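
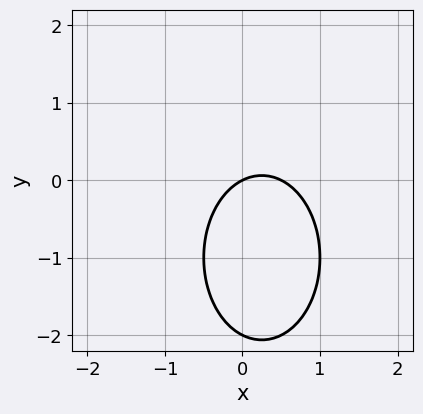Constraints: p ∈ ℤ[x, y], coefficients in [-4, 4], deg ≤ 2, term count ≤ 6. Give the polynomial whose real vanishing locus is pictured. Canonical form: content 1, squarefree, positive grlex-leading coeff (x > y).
Degree: no degree-1 curve has this shape, so deg p = 2.
From the visible intercepts: among the integer gridlines, it crosses the y-axis at y ∈ {-2, 0}; it meets the x-axis at x = 0 (among the integer gridlines).
Solving for integer coefficients yields p as stated.

2*x^2 + y^2 - x + 2*y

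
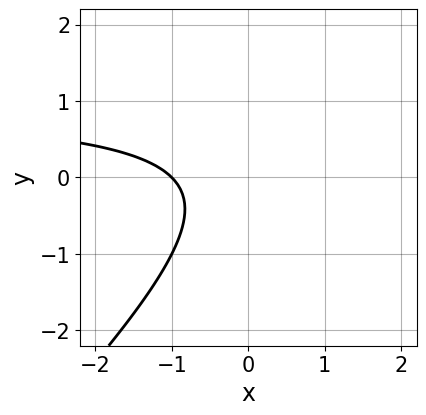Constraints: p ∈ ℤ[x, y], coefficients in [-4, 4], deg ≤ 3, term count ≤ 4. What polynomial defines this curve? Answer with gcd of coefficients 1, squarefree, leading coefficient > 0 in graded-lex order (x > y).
x*y - y^2 - x - 1

The degree is 2 — a generic line meets the curve in up to 2 points.
From the axis intercepts and sections: it meets the x-axis at x = -1 (among the integer gridlines); no y-intercept at any integer in the box.
The integer polynomial consistent with all of this is the stated p.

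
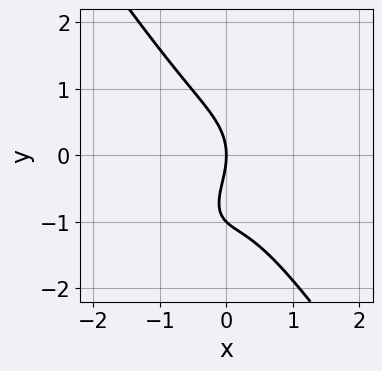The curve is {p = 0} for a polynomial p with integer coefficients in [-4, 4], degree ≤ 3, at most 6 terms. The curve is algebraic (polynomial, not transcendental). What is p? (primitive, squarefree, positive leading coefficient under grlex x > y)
3*x^3 + y^3 + x*y + y^2 + 2*x

(a) Degree: the shape is more complex than any degree-2 curve, so deg p = 3.
(b) From the visible intercepts: one x-axis crossing is at x = 0; among the integer gridlines, it crosses the y-axis at y ∈ {-1, 0}.
(c) The integer polynomial consistent with all of this is the stated p.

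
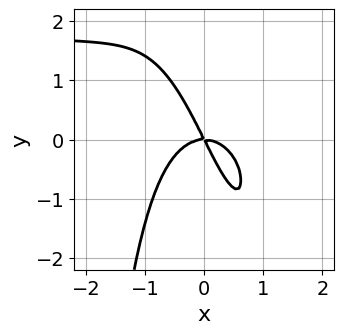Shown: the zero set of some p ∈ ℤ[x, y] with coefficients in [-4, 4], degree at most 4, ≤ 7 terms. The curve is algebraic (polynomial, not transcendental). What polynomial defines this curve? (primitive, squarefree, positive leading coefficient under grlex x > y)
1. Degree: a generic line meets the curve in up to 4 points, so deg p = 4.
2. From the axis intercepts and sections: it meets the x-axis at x = 0 (among the integer gridlines); it crosses the y-axis at the gridline y = 0.
3. Assembling these constraints gives the stated polynomial.

x^3*y - 2*x^3 - x^2*y - 2*x*y - y^2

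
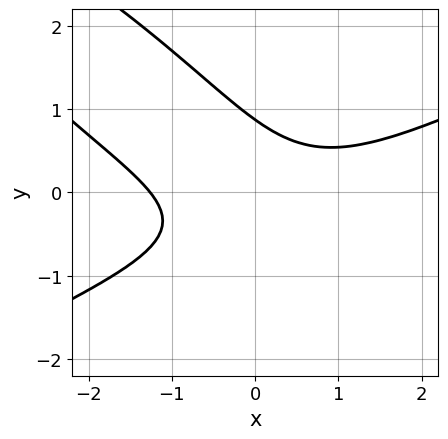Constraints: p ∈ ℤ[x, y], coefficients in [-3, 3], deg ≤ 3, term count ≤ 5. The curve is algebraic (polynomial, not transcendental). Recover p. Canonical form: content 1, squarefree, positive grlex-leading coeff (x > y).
First, deg p = 3. A generic line meets the curve in up to 3 points.
Finally, solving for integer coefficients yields p as stated.

x^3 - 3*x*y^2 - 3*y^3 - 3*x*y + 2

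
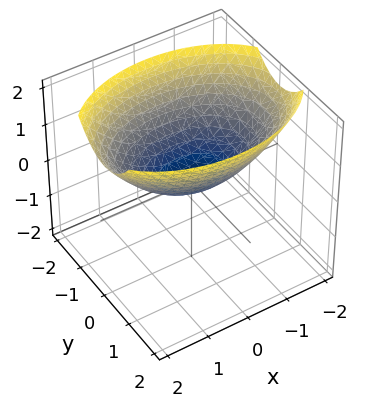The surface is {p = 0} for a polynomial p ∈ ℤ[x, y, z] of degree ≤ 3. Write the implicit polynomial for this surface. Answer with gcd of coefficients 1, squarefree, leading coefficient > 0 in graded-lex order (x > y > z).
x^2 + 2*y^2 - 3*z

Degree: a paraboloid; a quadric, so deg p = 2.
Symmetries: mirror symmetry x ↦ −x ⇒ only even powers of x; mirror symmetry y ↦ −y ⇒ only even powers of y.
From the axis intercepts and sections: one z-axis crossing is at z = 0; it meets the x-axis at x = 0 (among the integer gridlines).
Solving for integer coefficients yields p as stated.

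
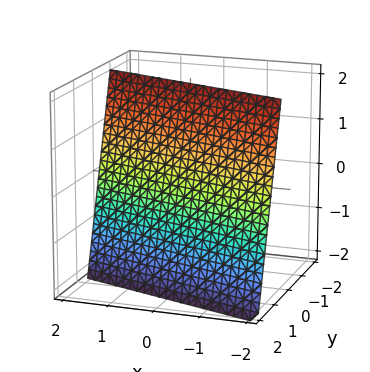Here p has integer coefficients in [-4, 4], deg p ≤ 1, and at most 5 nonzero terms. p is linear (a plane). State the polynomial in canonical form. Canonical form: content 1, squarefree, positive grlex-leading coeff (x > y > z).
x + 3*y + z - 2

Degree: every cross-section is a straight line — this is a plane, so deg p = 1.
From the visible intercepts: one z-axis crossing is at z = 2; one x-axis crossing is at x = 2.
Putting this together gives p.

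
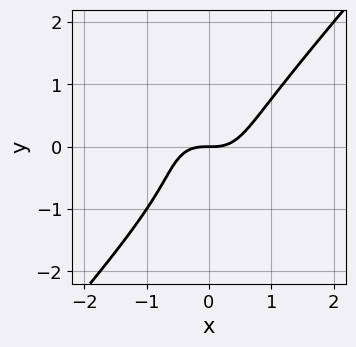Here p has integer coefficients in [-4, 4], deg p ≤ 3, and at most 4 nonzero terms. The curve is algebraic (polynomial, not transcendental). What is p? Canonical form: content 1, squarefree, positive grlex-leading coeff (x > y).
3*x^3 - 2*y^3 - y^2 - 2*y

The degree is 3 — a generic line meets the curve in up to 3 points.
Checking where it meets the axes: it crosses the y-axis at the gridline y = 0; it crosses the x-axis at the gridline x = 0.
Together with the visible shape, these determine p as stated.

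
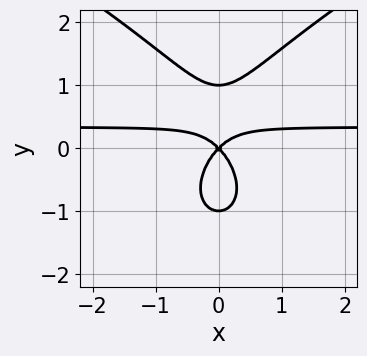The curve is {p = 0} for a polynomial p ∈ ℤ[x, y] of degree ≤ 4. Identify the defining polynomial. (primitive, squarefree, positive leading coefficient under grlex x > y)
y^4 - 3*x^2*y + x^2 - y^2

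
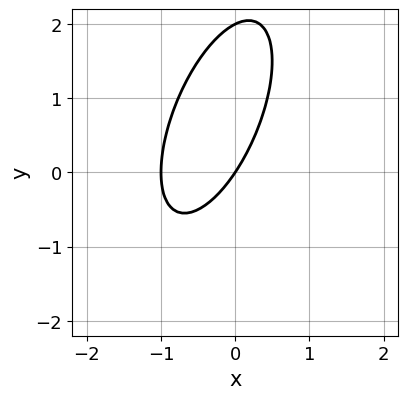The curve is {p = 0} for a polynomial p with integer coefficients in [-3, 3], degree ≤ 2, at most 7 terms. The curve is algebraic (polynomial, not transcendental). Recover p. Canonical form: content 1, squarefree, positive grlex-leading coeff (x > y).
3*x^2 - 2*x*y + y^2 + 3*x - 2*y

(a) deg p = 2. The shape is more complex than any degree-1 curve.
(b) From the visible intercepts: the y-axis gridline crossings are at y ∈ {0, 2}; among the integer gridlines, it crosses the x-axis at x ∈ {-1, 0}.
(c) Assembling these constraints gives the stated polynomial.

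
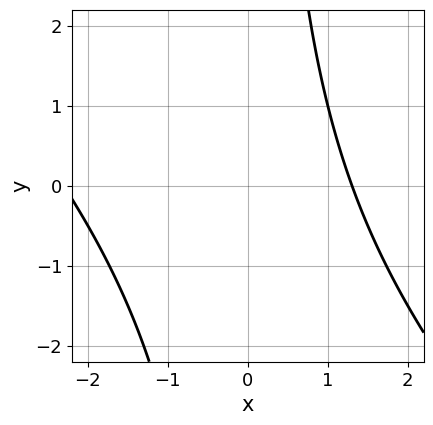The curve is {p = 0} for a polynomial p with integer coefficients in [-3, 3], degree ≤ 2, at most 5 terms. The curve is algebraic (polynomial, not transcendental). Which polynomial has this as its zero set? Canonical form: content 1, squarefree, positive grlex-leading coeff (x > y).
(a) deg p = 2. A generic line meets the curve in up to 2 points.
(b) Checking where it meets the axes: it misses every integer gridline on the y-axis.
(c) The integer polynomial consistent with all of this is the stated p.

x^2 + x*y + x - 3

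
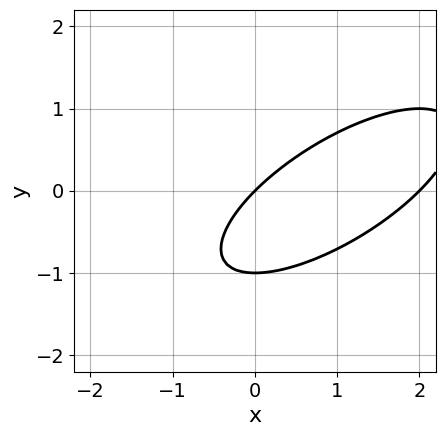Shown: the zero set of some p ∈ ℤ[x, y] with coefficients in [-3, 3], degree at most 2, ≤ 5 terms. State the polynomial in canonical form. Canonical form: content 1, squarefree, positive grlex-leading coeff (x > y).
(a) Degree: the shape is more complex than any degree-1 curve, so deg p = 2.
(b) From the axis intercepts and sections: the x-axis gridline crossings are at x ∈ {0, 2}; among the integer gridlines, it crosses the y-axis at y ∈ {-1, 0}.
(c) Together with the visible shape, these determine p as stated.

x^2 - 2*x*y + 2*y^2 - 2*x + 2*y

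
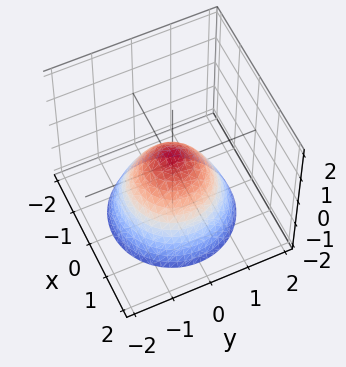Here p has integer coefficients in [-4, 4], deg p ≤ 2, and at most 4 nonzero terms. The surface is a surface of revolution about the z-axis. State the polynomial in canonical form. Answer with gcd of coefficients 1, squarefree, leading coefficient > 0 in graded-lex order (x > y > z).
First, degree: the shape is more complex than any degree-1 surface, so deg p = 2.
Then, symmetries: rotational symmetry about the z-axis ⇒ p depends on x, y only through x² + y².
Then, against the integer gridlines: a circular section at z = 0 has radius between 0 and 1.
Finally, these observations pin down the coefficients.

3*x^2 + 3*y^2 + 3*z - 1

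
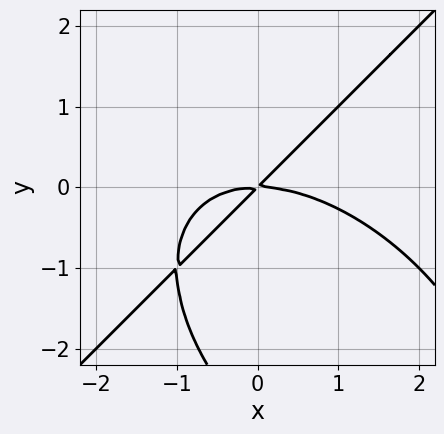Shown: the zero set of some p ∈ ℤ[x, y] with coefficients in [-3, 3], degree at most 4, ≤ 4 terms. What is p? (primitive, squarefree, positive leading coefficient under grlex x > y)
deg p = 3.
Against the integer gridlines: one y-axis crossing is at y = 0; it meets the x-axis at x = 0 (among the integer gridlines).
Matching integer coefficients to the picture gives p.

x^3 - y^3 + 3*x*y - 3*y^2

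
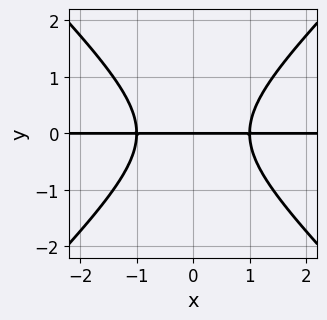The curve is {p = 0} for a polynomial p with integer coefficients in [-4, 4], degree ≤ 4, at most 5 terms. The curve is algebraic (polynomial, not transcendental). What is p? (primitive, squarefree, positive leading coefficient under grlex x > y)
1. Degree: a generic line meets the curve in up to 3 points, so deg p = 3.
2. Symmetries: mirror symmetry x ↦ −x ⇒ only even powers of x.
3. From the visible intercepts: every point of the x-axis in the box is on the curve; one y-axis crossing is at y = 0.
4. These observations pin down the coefficients.

x^2*y - y^3 - y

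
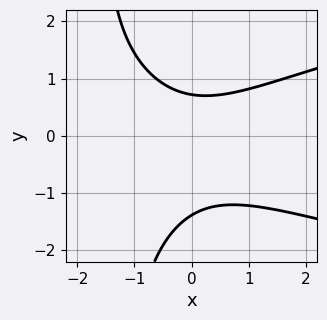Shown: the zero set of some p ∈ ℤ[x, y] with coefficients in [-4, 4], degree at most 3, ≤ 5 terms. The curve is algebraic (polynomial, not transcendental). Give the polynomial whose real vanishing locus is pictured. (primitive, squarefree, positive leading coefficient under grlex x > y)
deg p = 3. The shape is more complex than any degree-2 curve.
From the axis intercepts and sections: the curve avoids every integer x-axis point in the box.
Together with the visible shape, these determine p as stated.

2*x*y^2 - 2*x^2 + 3*y^2 + 2*y - 3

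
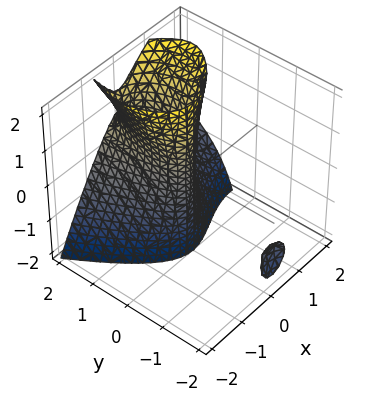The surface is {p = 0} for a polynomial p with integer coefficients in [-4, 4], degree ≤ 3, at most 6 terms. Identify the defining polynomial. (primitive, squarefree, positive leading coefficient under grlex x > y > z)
x^3 - y^2*z + y*z^2 - 3*x^2 + y

(a) The picture has 2 separate pieces.
(b) The degree is 3 — a generic line meets the surface in up to 3 points.
(c) Against the integer gridlines: it meets the y-axis at y = 0 (among the integer gridlines); every point of the z-axis in the box is on the surface.
(d) Fitting integer coefficients to these (and the overall shape) gives p.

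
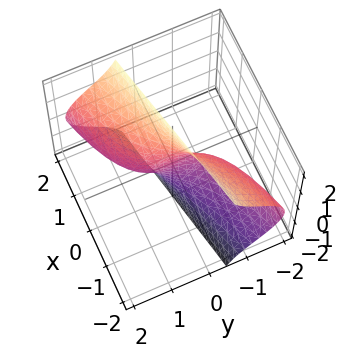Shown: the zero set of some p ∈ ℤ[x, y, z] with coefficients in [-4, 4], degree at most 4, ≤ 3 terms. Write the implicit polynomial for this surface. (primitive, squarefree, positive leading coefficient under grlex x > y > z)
y^3 + 3*y*z^2 - 3*x

The degree is 3 — a generic line meets the surface in up to 3 points.
From the axis intercepts and sections: every point of the z-axis in the box is on the surface; one y-axis crossing is at y = 0; it meets the x-axis at x = 0 (among the integer gridlines).
These observations pin down the coefficients.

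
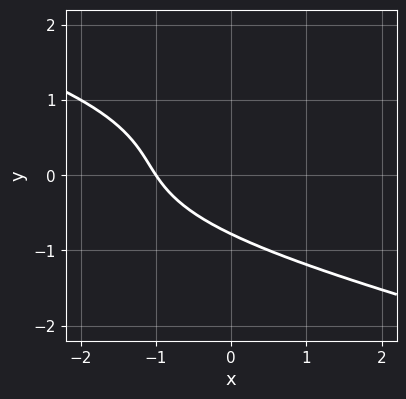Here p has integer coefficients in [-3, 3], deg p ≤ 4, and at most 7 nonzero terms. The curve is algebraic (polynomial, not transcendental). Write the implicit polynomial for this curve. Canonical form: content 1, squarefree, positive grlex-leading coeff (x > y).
(a) deg p = 3. The shape is more complex than any degree-2 curve.
(b) Reading off the gridlines: it meets the x-axis at x = -1 (among the integer gridlines).
(c) The integer polynomial consistent with all of this is the stated p.

x*y^2 + 3*y^3 + 3*x + 2*y + 3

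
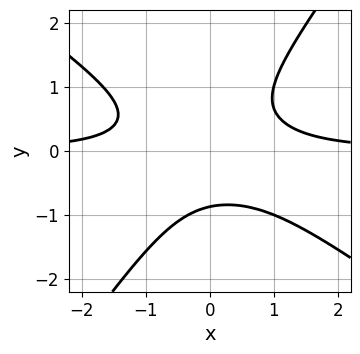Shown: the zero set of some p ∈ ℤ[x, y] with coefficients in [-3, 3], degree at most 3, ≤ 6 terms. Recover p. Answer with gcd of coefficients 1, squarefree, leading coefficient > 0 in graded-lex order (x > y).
First, deg p = 3. No degree-2 curve has this shape.
Then, reading off the gridlines: no x-intercept at any integer in the box.
Finally, solving for integer coefficients yields p as stated.

3*x^2*y + 2*x*y^2 - 3*y^3 - 2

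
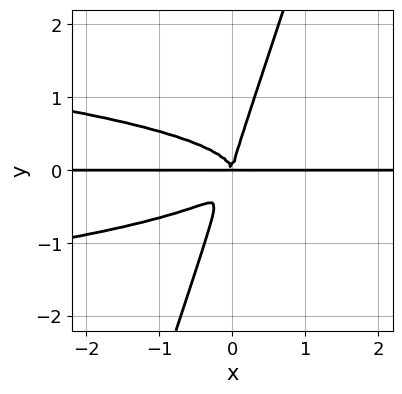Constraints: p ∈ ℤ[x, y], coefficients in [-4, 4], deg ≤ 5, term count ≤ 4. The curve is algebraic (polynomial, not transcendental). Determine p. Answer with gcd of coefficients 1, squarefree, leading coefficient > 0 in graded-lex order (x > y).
(a) Degree: the shape is more complex than any degree-3 curve, so deg p = 4.
(b) Checking where it meets the axes: the visible x-axis segment lies entirely on the curve.
(c) The integer polynomial consistent with all of this is the stated p.

3*x*y^3 - y^4 + x^2*y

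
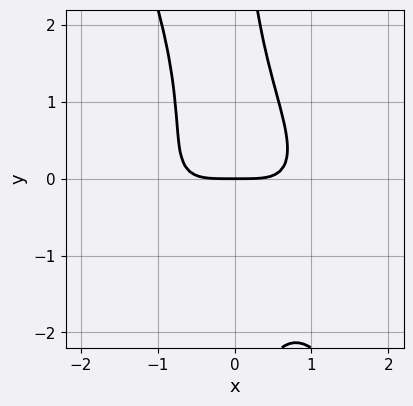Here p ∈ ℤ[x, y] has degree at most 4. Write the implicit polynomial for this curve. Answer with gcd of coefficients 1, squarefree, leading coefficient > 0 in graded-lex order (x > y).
x^4 + 2*x^2*y^2 + x*y^3 + 2*x^2*y - 2*y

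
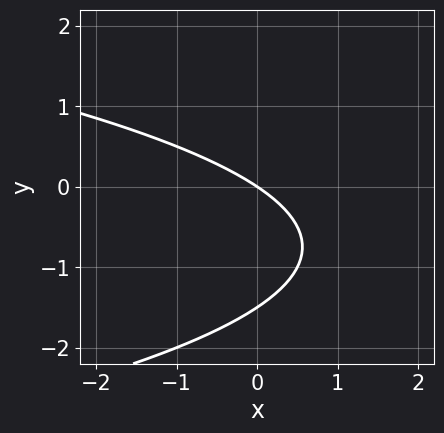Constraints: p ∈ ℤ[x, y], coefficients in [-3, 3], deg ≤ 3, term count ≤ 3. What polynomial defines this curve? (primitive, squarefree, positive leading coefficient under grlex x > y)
First, deg p = 2.
Then, from the visible intercepts: it crosses the y-axis at the gridline y = 0; one x-axis crossing is at x = 0.
Finally, matching integer coefficients to the picture gives p.

2*y^2 + 2*x + 3*y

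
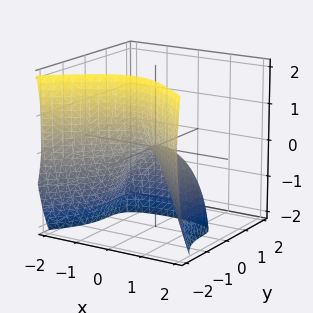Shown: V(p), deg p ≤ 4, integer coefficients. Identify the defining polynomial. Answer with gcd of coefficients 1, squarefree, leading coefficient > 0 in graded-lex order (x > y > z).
First, deg p = 3. No degree-2 surface has this shape.
Next, against the integer gridlines: it meets the x-axis at x = 0 (among the integer gridlines); it crosses the y-axis at the gridline y = 0; one z-axis crossing is at z = 0.
Finally, fitting integer coefficients to these (and the overall shape) gives p.

2*x^2*y - 3*y^3 - y*z^2 - 3*x^2 - 3*z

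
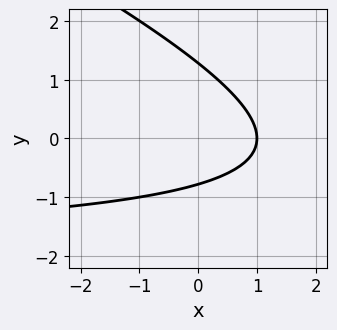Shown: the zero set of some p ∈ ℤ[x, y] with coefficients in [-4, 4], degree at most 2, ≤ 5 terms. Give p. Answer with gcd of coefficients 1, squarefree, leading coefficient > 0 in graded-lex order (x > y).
1. The degree is 2 — a generic line meets the curve in up to 2 points.
2. Checking where it meets the axes: it meets the x-axis at x = 1 (among the integer gridlines).
3. Matching integer coefficients to the picture gives p.

x*y + 2*y^2 + 2*x - y - 2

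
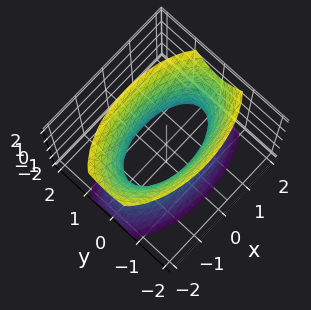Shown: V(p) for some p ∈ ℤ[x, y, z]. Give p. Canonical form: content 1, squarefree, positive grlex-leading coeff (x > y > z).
x^2 + 3*y^2 - z^2 - 2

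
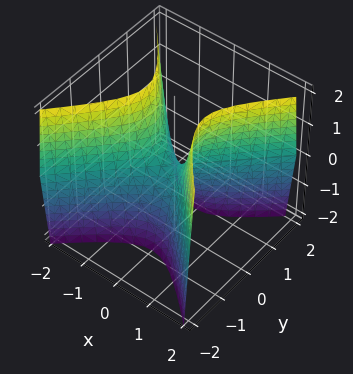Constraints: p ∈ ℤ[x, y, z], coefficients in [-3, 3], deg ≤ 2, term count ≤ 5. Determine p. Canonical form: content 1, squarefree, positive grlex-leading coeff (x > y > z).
3*x^2 - 3*y^2 - z

The degree is 2 — a hyperbolic paraboloid; a quadric.
Symmetries: the x ↦ −x reflection is a symmetry, so x appears only in even powers; it's symmetric under y → −y, forcing even powers of y.
Checking where it meets the axes: it crosses the y-axis at the gridline y = 0; it crosses the z-axis at the gridline z = 0; it meets the x-axis at x = 0 (among the integer gridlines).
Solving for integer coefficients yields p as stated.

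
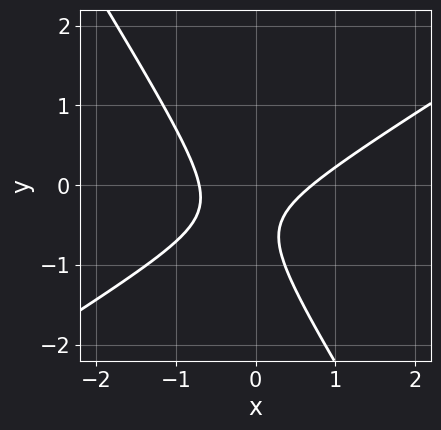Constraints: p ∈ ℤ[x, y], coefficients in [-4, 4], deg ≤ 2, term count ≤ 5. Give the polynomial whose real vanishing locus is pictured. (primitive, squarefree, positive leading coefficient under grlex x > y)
First, deg p = 2.
Next, from the visible intercepts: the curve avoids every integer y-axis point in the box.
Finally, putting this together gives p.

2*x^2 - 2*x*y - 2*y^2 - 2*y - 1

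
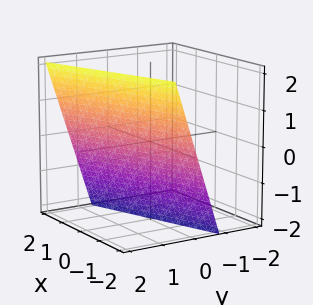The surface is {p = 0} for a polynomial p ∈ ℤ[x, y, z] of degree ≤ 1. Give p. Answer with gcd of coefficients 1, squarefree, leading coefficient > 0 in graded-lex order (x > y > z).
(a) The degree is 1 — every cross-section is a straight line — this is a plane.
(b) Against the integer gridlines: it crosses the x-axis at the gridline x = -2; one z-axis crossing is at z = -2.
(c) Fitting integer coefficients to these (and the overall shape) gives p.

x - 3*y + z + 2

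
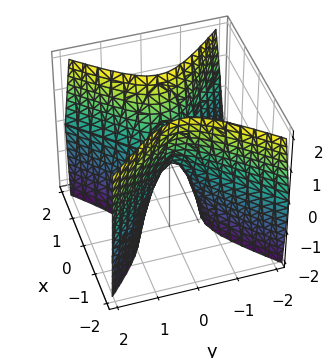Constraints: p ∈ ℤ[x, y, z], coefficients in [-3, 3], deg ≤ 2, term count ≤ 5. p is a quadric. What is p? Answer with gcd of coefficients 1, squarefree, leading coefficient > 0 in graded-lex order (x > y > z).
3*x^2 - 3*y^2 - z

(a) deg p = 2. A saddle surface; a quadric.
(b) Symmetries: mirror symmetry y ↦ −y ⇒ only even powers of y; mirror symmetry x ↦ −x ⇒ only even powers of x.
(c) From the visible intercepts: one z-axis crossing is at z = 0; it crosses the x-axis at the gridline x = 0.
(d) The integer polynomial consistent with all of this is the stated p.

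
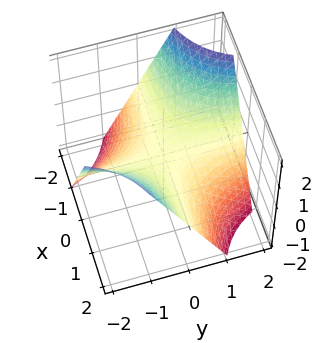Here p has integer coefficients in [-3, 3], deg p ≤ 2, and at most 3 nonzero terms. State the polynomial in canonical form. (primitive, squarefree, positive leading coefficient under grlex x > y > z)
The degree is 2 — a saddle surface; a quadric.
Observable constraints: every point of the x-axis in the box is on the surface; it crosses the z-axis at the gridline z = 0; every point of the y-axis in the box is on the surface.
Assembling these constraints gives the stated polynomial.

x*y + z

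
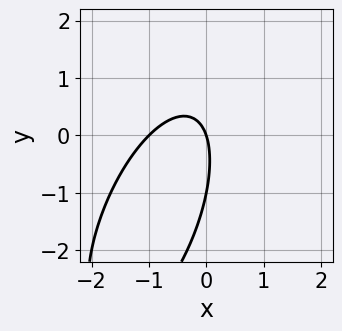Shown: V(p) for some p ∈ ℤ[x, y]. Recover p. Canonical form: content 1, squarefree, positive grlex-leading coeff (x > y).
3*x^2 - 2*x*y + y^2 + 3*x + y

1. The degree is 2 — no degree-1 curve has this shape.
2. Reading off the gridlines: the x-axis gridline crossings are at x ∈ {-1, 0}; the y-axis gridline crossings are at y ∈ {-1, 0}.
3. Matching integer coefficients to the picture gives p.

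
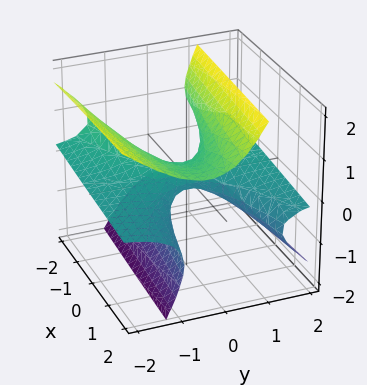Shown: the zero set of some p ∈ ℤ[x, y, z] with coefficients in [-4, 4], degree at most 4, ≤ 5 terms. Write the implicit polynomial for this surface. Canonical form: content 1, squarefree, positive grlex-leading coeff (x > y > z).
3*y^2*z + 2*y*z^2 - 2*z^3 + x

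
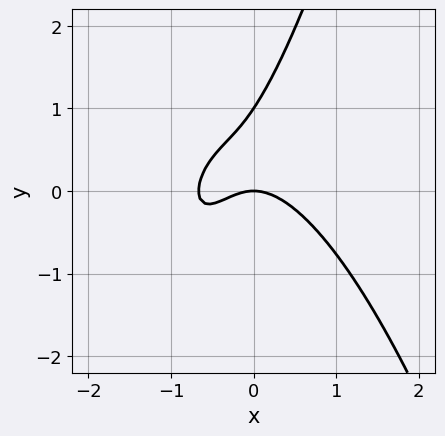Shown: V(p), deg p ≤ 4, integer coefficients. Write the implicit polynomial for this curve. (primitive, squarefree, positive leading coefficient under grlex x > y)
3*x^3 + 2*x^2 + 3*x*y - 2*y^2 + 2*y

First, degree: the shape is more complex than any degree-2 curve, so deg p = 3.
Next, reading off the gridlines: it meets the x-axis at x = 0 (among the integer gridlines); the y-axis gridline crossings are at y ∈ {0, 1}.
Finally, fitting integer coefficients to these (and the overall shape) gives p.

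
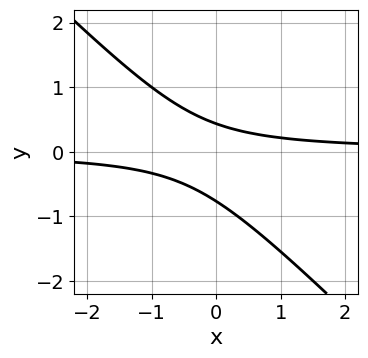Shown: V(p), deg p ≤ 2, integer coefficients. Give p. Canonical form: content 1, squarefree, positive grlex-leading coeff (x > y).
3*x*y + 3*y^2 + y - 1

First, deg p = 2. No degree-1 curve has this shape.
Next, checking where it meets the axes: the curve avoids every integer x-axis point in the box.
Finally, matching integer coefficients to the picture gives p.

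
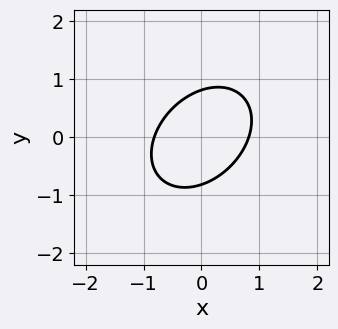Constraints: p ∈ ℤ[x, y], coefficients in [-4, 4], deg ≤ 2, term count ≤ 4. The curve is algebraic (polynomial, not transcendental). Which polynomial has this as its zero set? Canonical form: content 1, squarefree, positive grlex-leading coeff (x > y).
(a) The degree is 2 — no degree-1 curve has this shape.
(b) Matching integer coefficients to the picture gives p.

3*x^2 - 2*x*y + 3*y^2 - 2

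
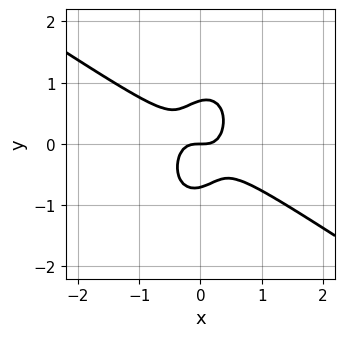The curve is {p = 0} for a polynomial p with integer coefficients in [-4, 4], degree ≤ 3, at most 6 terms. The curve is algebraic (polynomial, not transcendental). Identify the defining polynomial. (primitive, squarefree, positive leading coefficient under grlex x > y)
3*x^3 + 3*x^2*y - x*y^2 + 2*y^3 - y

Degree: a generic line meets the curve in up to 3 points, so deg p = 3.
Reading off the gridlines: it crosses the y-axis at the gridline y = 0; one x-axis crossing is at x = 0.
Putting this together gives p.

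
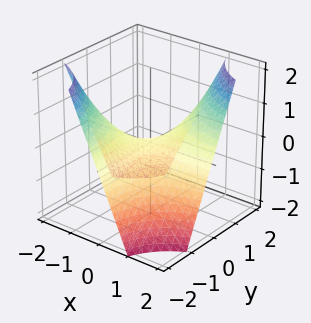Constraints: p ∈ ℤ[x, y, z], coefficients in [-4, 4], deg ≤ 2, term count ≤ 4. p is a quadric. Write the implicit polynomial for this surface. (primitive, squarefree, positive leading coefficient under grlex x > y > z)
1. The degree is 2 — a hyperbolic paraboloid; a quadric.
2. From the axis intercepts and sections: the visible y-axis segment lies entirely on the surface; it crosses the z-axis at the gridline z = 0.
3. Matching integer coefficients to the picture gives p. Check: (-1, 0, 0) on the x-axis lies on the surface, and p(-1, 0, 0) = 0. ✓

x*y - z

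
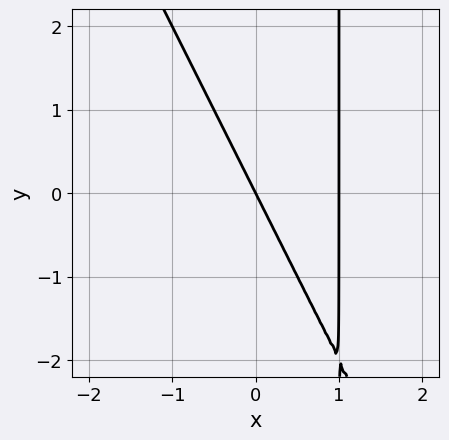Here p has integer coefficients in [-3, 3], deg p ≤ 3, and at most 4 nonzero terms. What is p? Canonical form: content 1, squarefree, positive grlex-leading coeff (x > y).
1. deg p = 2.
2. Reading off the gridlines: one y-axis crossing is at y = 0; the x-axis gridline crossings are at x ∈ {0, 1}.
3. Matching integer coefficients to the picture gives p.

2*x^2 + x*y - 2*x - y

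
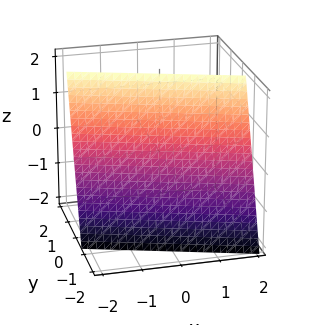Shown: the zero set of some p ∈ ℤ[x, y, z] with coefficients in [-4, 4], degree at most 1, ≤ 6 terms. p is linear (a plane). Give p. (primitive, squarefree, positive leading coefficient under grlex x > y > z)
First, the degree is 1 — every cross-section is a straight line — this is a plane.
Next, reading off the gridlines: it crosses the x-axis at the gridline x = -2; one z-axis crossing is at z = 2.
Finally, fitting integer coefficients to these (and the overall shape) gives p.

x + 3*y - z + 2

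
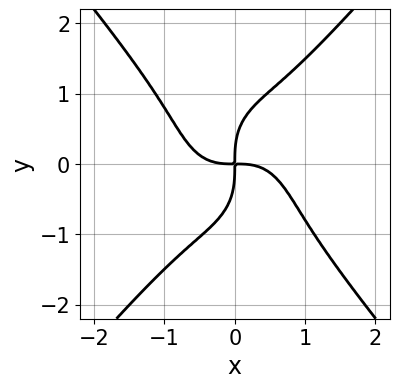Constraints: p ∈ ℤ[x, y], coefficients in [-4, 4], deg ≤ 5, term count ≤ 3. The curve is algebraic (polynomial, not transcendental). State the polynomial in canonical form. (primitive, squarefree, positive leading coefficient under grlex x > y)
2*x^4 - y^4 + 2*x*y

First, degree: a generic line meets the curve in up to 4 points, so deg p = 4.
Next, against the integer gridlines: one x-axis crossing is at x = 0; it crosses the y-axis at the gridline y = 0.
Finally, solving for integer coefficients yields p as stated.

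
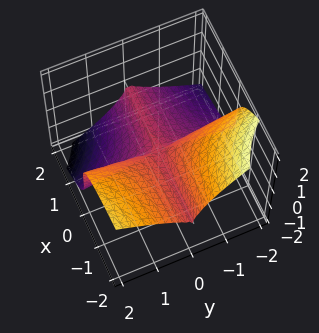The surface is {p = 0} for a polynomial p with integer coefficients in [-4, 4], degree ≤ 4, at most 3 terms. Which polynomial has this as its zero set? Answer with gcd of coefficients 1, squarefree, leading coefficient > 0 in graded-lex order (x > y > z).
1. Degree: the shape is more complex than any degree-2 surface, so deg p = 3.
2. From the axis intercepts and sections: the visible y-axis segment lies entirely on the surface; it crosses the z-axis at the gridline z = 0; every point of the x-axis in the box is on the surface.
3. Matching integer coefficients to the picture gives p.

3*x*y^2 - 2*x*y*z + 3*z^3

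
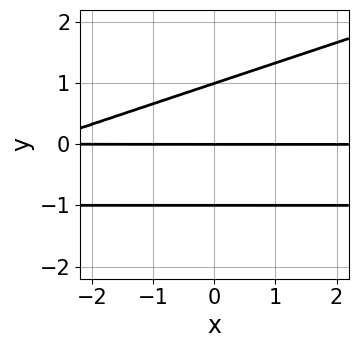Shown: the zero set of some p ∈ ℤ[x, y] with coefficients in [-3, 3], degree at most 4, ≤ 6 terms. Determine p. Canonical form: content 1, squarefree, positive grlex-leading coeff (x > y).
x*y^2 - 3*y^3 + x*y + 3*y

1. The degree is 3 — the shape is more complex than any degree-2 curve.
2. Against the integer gridlines: every point of the x-axis in the box is on the curve; the y-axis gridline crossings are at y ∈ {-1, 0, 1}.
3. The integer polynomial consistent with all of this is the stated p.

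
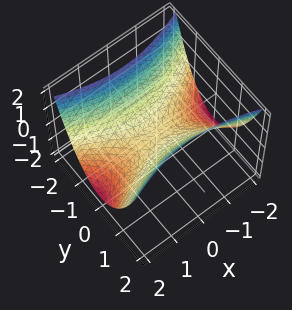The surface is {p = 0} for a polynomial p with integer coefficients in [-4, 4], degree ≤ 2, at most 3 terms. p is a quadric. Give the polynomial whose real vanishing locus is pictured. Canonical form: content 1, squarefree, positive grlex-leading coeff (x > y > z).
x^2 - 3*y^2 + 3*z

(a) deg p = 2.
(b) Symmetries: it's symmetric under y → −y, forcing even powers of y; mirror symmetry x ↦ −x ⇒ only even powers of x.
(c) Reading off the gridlines: it crosses the z-axis at the gridline z = 0; it meets the y-axis at y = 0 (among the integer gridlines); it crosses the x-axis at the gridline x = 0.
(d) Fitting integer coefficients to these (and the overall shape) gives p.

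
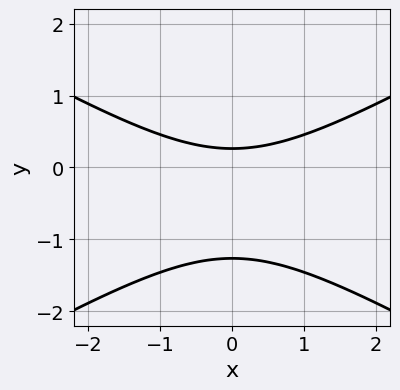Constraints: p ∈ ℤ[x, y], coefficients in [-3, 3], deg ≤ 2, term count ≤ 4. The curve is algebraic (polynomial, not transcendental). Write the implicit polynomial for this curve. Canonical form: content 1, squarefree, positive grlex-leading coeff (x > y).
First, degree: no degree-1 curve has this shape, so deg p = 2.
Next, symmetries: the x ↦ −x reflection is a symmetry, so x appears only in even powers.
Next, from the visible intercepts: it misses every integer gridline on the x-axis.
Finally, the integer polynomial consistent with all of this is the stated p.

x^2 - 3*y^2 - 3*y + 1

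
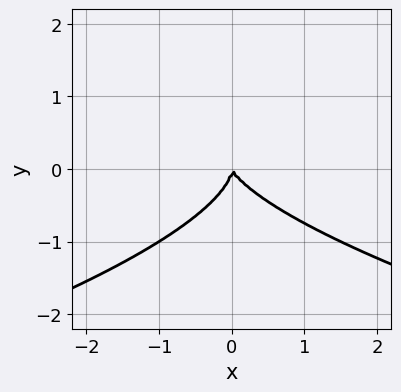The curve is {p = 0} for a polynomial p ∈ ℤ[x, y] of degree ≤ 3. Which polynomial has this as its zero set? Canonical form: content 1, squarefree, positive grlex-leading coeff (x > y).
3*y^3 + 2*x^2 + x*y

First, deg p = 3. A generic line meets the curve in up to 3 points.
Next, from the axis intercepts and sections: it meets the y-axis at y = 0 (among the integer gridlines); it meets the x-axis at x = 0 (among the integer gridlines).
Finally, assembling these constraints gives the stated polynomial.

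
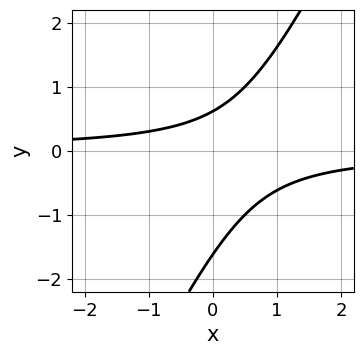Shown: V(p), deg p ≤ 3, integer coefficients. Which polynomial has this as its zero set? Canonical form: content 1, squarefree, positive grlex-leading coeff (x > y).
2*x*y - y^2 - y + 1

1. Degree: a generic line meets the curve in up to 2 points, so deg p = 2.
2. Reading off the gridlines: it misses every integer gridline on the x-axis.
3. The integer polynomial consistent with all of this is the stated p.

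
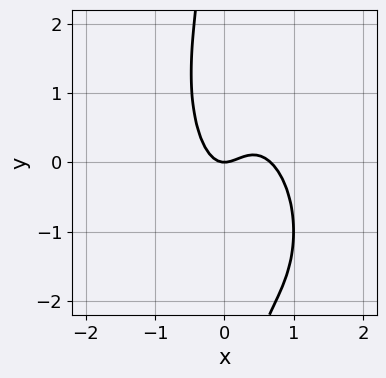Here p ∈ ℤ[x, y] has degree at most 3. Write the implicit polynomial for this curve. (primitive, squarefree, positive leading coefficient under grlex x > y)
First, the degree is 3 — a generic line meets the curve in up to 3 points.
Next, from the axis intercepts and sections: one y-axis crossing is at y = 0; it crosses the x-axis at the gridline x = 0.
Finally, fitting integer coefficients to these (and the overall shape) gives p.

3*x^3 + x^2*y + x*y^2 - 2*x^2 + y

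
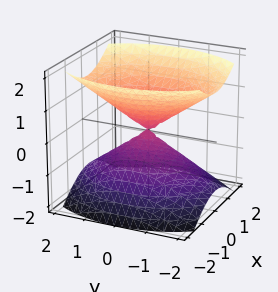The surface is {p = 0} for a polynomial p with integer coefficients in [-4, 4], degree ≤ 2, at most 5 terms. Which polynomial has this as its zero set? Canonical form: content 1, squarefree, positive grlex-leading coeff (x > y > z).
First, the picture has 2 separate pieces.
Then, deg p = 2.
Next, symmetries: mirror symmetry y ↦ −y ⇒ only even powers of y; it's symmetric under x → −x, forcing even powers of x; it's symmetric under z → −z, forcing even powers of z.
Then, against the integer gridlines: one y-axis crossing is at y = 0; it crosses the x-axis at the gridline x = 0.
Finally, the integer polynomial consistent with all of this is the stated p.

2*x^2 + y^2 - 2*z^2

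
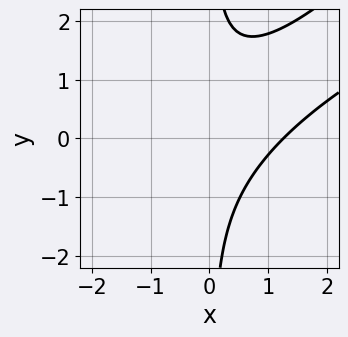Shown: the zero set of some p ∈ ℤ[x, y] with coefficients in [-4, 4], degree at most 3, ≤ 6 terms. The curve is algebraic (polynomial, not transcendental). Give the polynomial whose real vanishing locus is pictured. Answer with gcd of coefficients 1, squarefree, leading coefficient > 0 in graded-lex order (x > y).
x^3 - 3*x^2*y + 2*x*y^2 - 2

(a) Degree: the shape is more complex than any degree-2 curve, so deg p = 3.
(b) From the axis intercepts and sections: it misses every integer gridline on the y-axis.
(c) Putting this together gives p.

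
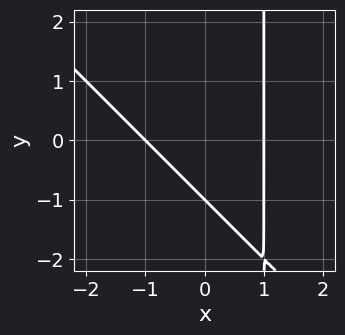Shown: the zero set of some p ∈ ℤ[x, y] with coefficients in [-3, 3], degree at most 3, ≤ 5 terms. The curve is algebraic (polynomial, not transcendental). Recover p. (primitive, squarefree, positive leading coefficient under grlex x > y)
(a) Degree: a generic line meets the curve in up to 2 points, so deg p = 2.
(b) Observable constraints: it meets the y-axis at y = -1 (among the integer gridlines); among the integer gridlines, it crosses the x-axis at x ∈ {-1, 1}.
(c) Solving for integer coefficients yields p as stated.

x^2 + x*y - y - 1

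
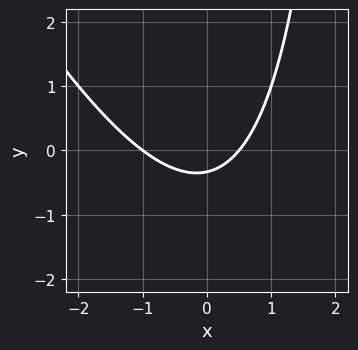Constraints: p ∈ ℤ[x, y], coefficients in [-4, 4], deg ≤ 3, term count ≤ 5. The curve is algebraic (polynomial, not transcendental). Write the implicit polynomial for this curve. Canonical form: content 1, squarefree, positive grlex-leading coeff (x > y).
1. deg p = 2. No degree-1 curve has this shape.
2. From the visible intercepts: it meets the x-axis at x = -1 (among the integer gridlines).
3. Together with the visible shape, these determine p as stated.

2*x^2 + x*y + x - 3*y - 1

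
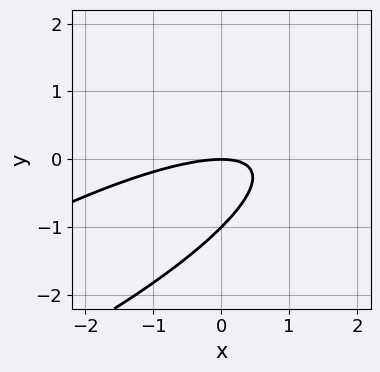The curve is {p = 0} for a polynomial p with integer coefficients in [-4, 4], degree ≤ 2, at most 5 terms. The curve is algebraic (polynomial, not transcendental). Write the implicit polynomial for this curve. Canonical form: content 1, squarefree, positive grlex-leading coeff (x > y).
x^2 - 3*x*y + 3*y^2 + 3*y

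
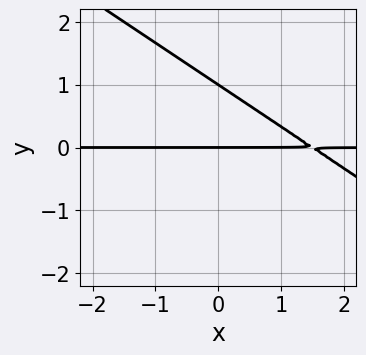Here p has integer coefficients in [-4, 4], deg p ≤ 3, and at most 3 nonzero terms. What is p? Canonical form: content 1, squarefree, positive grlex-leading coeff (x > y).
(a) Degree: a generic line meets the curve in up to 2 points, so deg p = 2.
(b) From the visible intercepts: among the integer gridlines, it crosses the y-axis at y ∈ {0, 1}; every point of the x-axis in the box is on the curve.
(c) Solving for integer coefficients yields p as stated.

2*x*y + 3*y^2 - 3*y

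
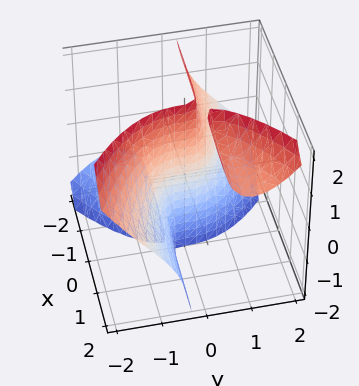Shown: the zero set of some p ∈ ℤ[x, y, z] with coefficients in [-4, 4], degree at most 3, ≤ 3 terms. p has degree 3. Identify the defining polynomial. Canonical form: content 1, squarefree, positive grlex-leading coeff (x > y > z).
3*x*y*z - 2*y^3 - 2*x

1. There are 3 components. They look like related sheets of one shape, so recover p as a whole.
2. deg p = 3. A generic line meets the surface in up to 3 points.
3. From the axis intercepts and sections: every point of the z-axis in the box is on the surface; it meets the y-axis at y = 0 (among the integer gridlines); one x-axis crossing is at x = 0.
4. Solving for integer coefficients yields p as stated.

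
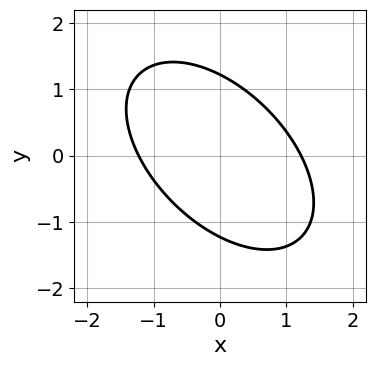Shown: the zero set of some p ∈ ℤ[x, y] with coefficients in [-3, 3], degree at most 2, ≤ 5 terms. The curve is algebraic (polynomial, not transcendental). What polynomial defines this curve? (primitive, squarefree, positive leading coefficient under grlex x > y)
(a) deg p = 2.
(b) Putting this together gives p.

2*x^2 + 2*x*y + 2*y^2 - 3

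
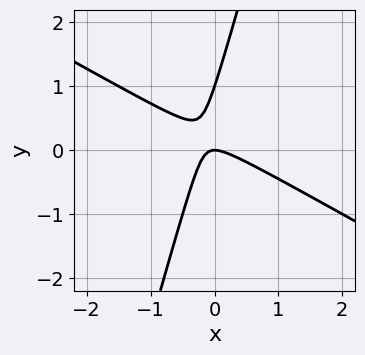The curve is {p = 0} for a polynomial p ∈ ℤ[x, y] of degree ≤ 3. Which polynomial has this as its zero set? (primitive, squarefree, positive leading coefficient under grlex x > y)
deg p = 2.
Against the integer gridlines: it crosses the x-axis at the gridline x = 0; the y-axis gridline crossings are at y ∈ {0, 1}.
Putting this together gives p.

2*x^2 + 3*x*y - y^2 + y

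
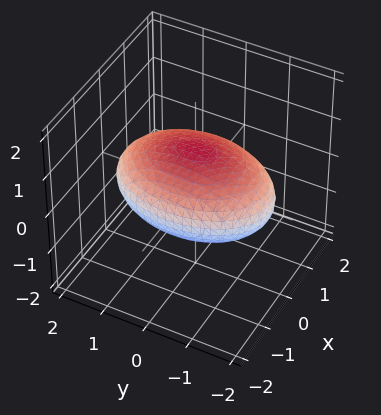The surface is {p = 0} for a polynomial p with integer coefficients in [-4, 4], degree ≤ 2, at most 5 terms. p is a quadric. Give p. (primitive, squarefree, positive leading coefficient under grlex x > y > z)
2*x^2 + y^2 + 3*z^2 - 3

1. deg p = 2. Bounded and convex; a quadric.
2. Symmetries: mirror symmetry x ↦ −x ⇒ only even powers of x; mirror symmetry z ↦ −z ⇒ only even powers of z; mirror symmetry y ↦ −y ⇒ only even powers of y.
3. Observable constraints: the z-axis gridline crossings are at z ∈ {-1, 1}.
4. Assembling these constraints gives the stated polynomial.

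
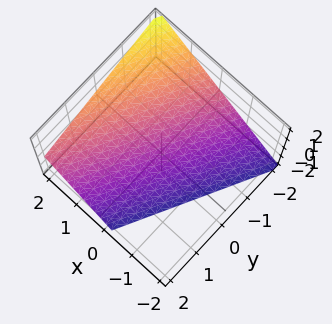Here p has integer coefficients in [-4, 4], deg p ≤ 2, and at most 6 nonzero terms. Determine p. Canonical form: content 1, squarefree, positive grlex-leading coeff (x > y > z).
2*x - y - 2*z - 2

1. Degree: every cross-section is a straight line — this is a plane, so deg p = 1.
2. Checking where it meets the axes: it meets the x-axis at x = 1 (among the integer gridlines); one z-axis crossing is at z = -1; it meets the y-axis at y = -2 (among the integer gridlines).
3. Together with the visible shape, these determine p as stated.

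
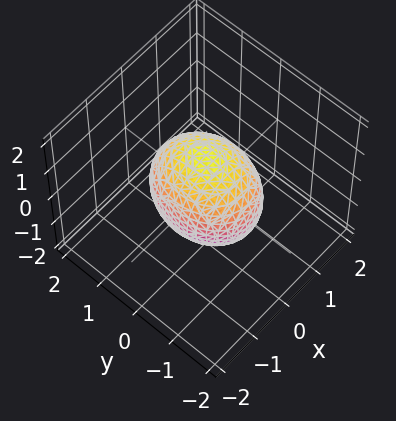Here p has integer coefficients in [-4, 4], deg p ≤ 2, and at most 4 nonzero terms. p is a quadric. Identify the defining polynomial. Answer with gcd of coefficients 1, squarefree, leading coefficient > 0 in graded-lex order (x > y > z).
3*x^2 + 2*y^2 + 2*z^2 - 3

(a) deg p = 2. Bounded and convex; a quadric.
(b) Symmetries: the z ↦ −z reflection is a symmetry, so z appears only in even powers; it's symmetric under y → −y, forcing even powers of y; mirror symmetry x ↦ −x ⇒ only even powers of x.
(c) From the axis intercepts and sections: the x-axis gridline crossings are at x ∈ {-1, 1}.
(d) Matching integer coefficients to the picture gives p.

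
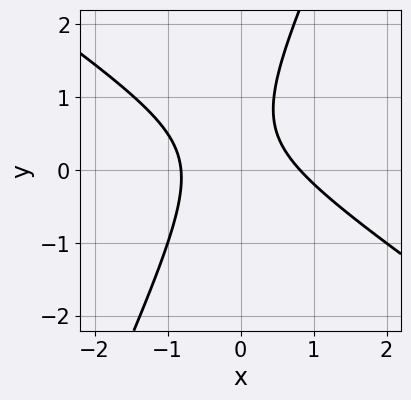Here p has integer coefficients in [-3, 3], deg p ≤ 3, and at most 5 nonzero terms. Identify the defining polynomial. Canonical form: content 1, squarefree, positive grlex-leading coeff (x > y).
Degree: the shape is more complex than any degree-1 curve, so deg p = 2.
From the visible intercepts: no y-intercept at any integer in the box.
Solving for integer coefficients yields p as stated.

3*x^2 + 3*x*y - 2*y^2 + 2*y - 2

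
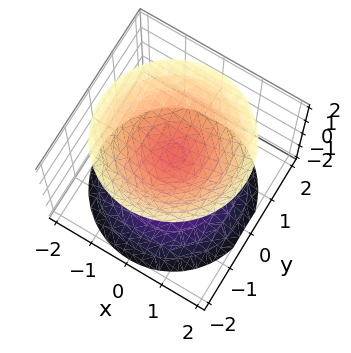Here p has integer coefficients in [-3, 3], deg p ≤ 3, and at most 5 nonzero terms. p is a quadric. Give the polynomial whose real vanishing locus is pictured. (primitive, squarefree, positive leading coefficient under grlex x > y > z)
1. I count 2 distinct pieces.
2. deg p = 2.
3. Symmetries: rotational symmetry about the z-axis ⇒ p depends on x, y only through x² + y²; it's symmetric under z → −z, forcing even powers of z.
4. From the visible intercepts: a circular section at z = 2 has radius between 1 and 2; the surface avoids every integer y-axis point in the box; the surface avoids every integer x-axis point in the box.
5. Putting this together gives p.

2*x^2 + 2*y^2 - 2*z^2 + 1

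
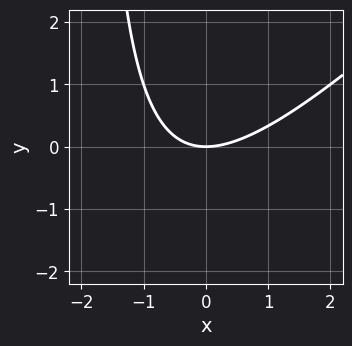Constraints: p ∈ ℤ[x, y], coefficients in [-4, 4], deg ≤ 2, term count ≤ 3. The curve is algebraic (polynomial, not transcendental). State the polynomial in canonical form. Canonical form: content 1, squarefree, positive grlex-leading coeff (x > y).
1. deg p = 2.
2. Checking where it meets the axes: it meets the x-axis at x = 0 (among the integer gridlines); one y-axis crossing is at y = 0.
3. Solving for integer coefficients yields p as stated.

x^2 - x*y - 2*y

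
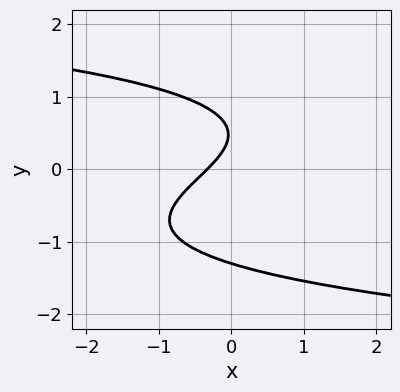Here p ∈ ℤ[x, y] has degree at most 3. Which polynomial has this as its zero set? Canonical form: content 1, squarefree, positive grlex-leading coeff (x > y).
3*y^3 + y^2 + 3*x - 3*y + 1

The degree is 3 — the shape is more complex than any degree-2 curve.
The integer polynomial consistent with all of this is the stated p.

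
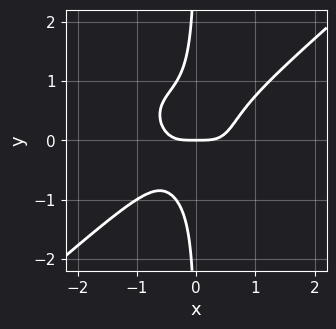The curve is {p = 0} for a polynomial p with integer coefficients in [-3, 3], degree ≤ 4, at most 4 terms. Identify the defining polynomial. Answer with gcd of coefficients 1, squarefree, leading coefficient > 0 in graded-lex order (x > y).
(a) Degree: no degree-3 curve has this shape, so deg p = 4.
(b) Reading off the gridlines: one y-axis crossing is at y = 0; it meets the x-axis at x = 0 (among the integer gridlines).
(c) The integer polynomial consistent with all of this is the stated p.

2*x^4 - 3*x*y^3 - y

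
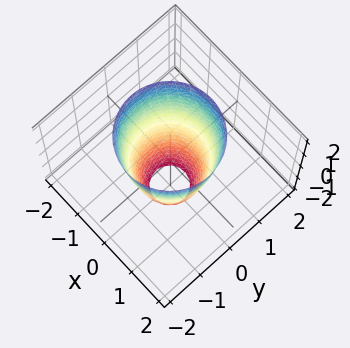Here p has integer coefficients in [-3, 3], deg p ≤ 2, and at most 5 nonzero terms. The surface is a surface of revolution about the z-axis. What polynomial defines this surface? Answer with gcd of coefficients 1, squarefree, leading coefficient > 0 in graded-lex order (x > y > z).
3*x^2 + 3*y^2 - z - 3

First, degree: the shape is more complex than any degree-1 surface, so deg p = 2.
Then, symmetry: every cross-section ⟂ z is a circle, so x, y appear only via x² + y².
Next, from the visible intercepts: the x-axis gridline crossings are at x ∈ {-1, 1}; the surface avoids every integer z-axis point in the box; a circular section at z = 0 has radius exactly 1.
Finally, assembling these constraints gives the stated polynomial. Check: (0, -1, 0) on the y-axis lies on the surface, and p(0, -1, 0) = 0. ✓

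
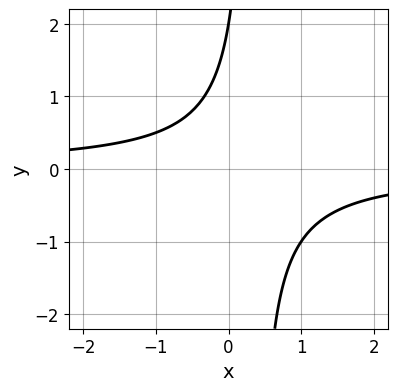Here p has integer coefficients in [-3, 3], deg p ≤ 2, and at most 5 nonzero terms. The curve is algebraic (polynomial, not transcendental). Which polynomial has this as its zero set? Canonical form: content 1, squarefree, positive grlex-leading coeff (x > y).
3*x*y - y + 2

The degree is 2 — the shape is more complex than any degree-1 curve.
Reading off the gridlines: the curve avoids every integer x-axis point in the box; it crosses the y-axis at the gridline y = 2.
Assembling these constraints gives the stated polynomial.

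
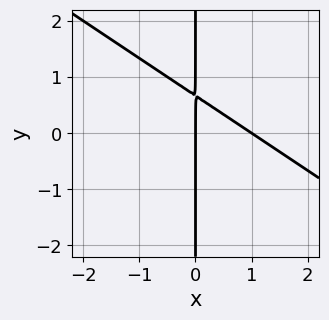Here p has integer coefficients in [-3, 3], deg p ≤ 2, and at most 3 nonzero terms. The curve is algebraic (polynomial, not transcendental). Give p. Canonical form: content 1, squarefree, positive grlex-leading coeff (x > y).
(a) The degree is 2 — no degree-1 curve has this shape.
(b) Against the integer gridlines: every point of the y-axis in the box is on the curve; the x-axis gridline crossings are at x ∈ {0, 1}.
(c) Fitting integer coefficients to these (and the overall shape) gives p.

2*x^2 + 3*x*y - 2*x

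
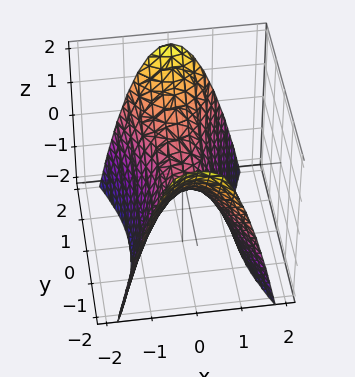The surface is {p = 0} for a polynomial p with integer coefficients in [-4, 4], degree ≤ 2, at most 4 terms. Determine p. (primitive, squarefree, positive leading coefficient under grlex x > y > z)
(a) Degree: a saddle surface; a quadric, so deg p = 2.
(b) Symmetries: it's symmetric under x → −x, forcing even powers of x; it's symmetric under y → −y, forcing even powers of y.
(c) Checking where it meets the axes: one y-axis crossing is at y = 0; it crosses the x-axis at the gridline x = 0.
(d) These observations pin down the coefficients.

3*x^2 - y^2 + 2*z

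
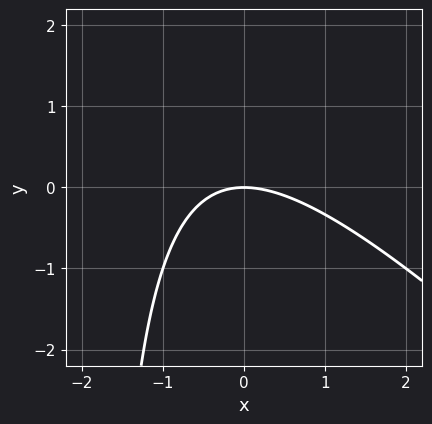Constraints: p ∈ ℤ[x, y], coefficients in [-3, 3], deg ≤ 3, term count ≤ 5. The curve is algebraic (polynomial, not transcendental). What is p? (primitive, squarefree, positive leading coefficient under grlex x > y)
x^2 + x*y + 2*y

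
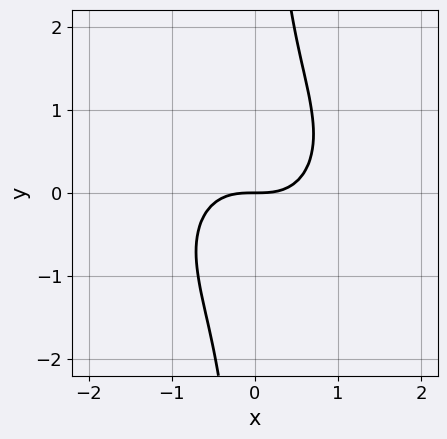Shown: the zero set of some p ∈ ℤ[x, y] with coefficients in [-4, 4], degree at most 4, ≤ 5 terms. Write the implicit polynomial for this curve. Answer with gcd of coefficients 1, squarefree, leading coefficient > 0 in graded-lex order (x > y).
First, the degree is 3 — no degree-2 curve has this shape.
Then, against the integer gridlines: one x-axis crossing is at x = 0; one y-axis crossing is at y = 0.
Finally, putting this together gives p.

x^3 + x*y^2 - y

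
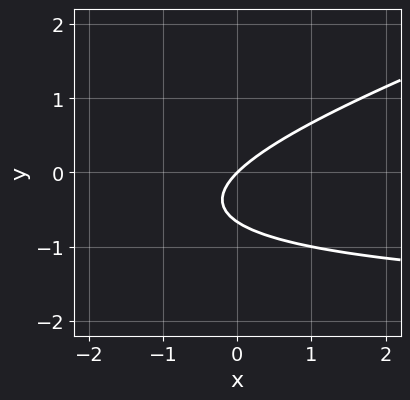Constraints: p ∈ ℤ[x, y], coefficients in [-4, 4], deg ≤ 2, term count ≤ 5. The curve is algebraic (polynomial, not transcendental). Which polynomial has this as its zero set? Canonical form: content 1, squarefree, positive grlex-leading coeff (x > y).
x*y - 3*y^2 + 2*x - 2*y

The degree is 2 — no degree-1 curve has this shape.
From the visible intercepts: one y-axis crossing is at y = 0; one x-axis crossing is at x = 0.
Together with the visible shape, these determine p as stated.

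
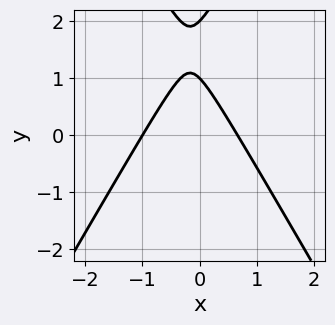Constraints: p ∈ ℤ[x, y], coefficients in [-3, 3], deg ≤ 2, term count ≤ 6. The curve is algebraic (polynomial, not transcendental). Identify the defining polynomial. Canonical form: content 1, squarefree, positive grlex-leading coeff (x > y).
First, degree: no degree-1 curve has this shape, so deg p = 2.
Then, checking where it meets the axes: it crosses the x-axis at the gridline x = -1; among the integer gridlines, it crosses the y-axis at y ∈ {1, 2}.
Finally, together with the visible shape, these determine p as stated.

3*x^2 - y^2 + x + 3*y - 2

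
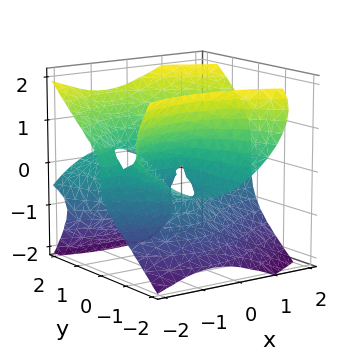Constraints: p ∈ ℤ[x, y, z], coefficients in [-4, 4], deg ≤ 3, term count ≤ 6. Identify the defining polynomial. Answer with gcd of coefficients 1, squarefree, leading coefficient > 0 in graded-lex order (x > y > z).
2*x^2*y + 3*y^2*z - y*z^2 - 3*z^3 + 3*x*y

(a) deg p = 3. The shape is more complex than any degree-2 surface.
(b) From the visible intercepts: it crosses the z-axis at the gridline z = 0; every point of the y-axis in the box is on the surface; every point of the x-axis in the box is on the surface.
(c) The integer polynomial consistent with all of this is the stated p.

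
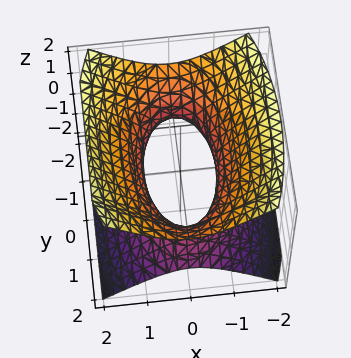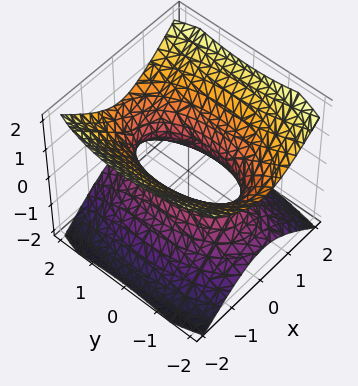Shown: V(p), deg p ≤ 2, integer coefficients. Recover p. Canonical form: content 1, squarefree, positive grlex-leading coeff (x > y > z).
First, degree: one connected sheet with a waist; a quadric, so deg p = 2.
Then, symmetries: it's symmetric under z → −z, forcing even powers of z; mirror symmetry x ↦ −x ⇒ only even powers of x; the y ↦ −y reflection is a symmetry, so y appears only in even powers.
Then, reading off the gridlines: it misses every integer gridline on the z-axis.
Finally, solving for integer coefficients yields p as stated.

3*x^2 + y^2 - 3*z^2 - 2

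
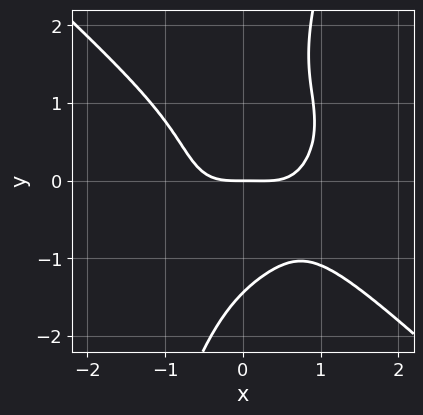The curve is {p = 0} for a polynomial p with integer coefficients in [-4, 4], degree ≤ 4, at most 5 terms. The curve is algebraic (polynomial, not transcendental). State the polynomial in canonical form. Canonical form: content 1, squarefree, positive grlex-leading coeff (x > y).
3*x^4 + 3*x*y^3 - y^4 - x^3 - 3*y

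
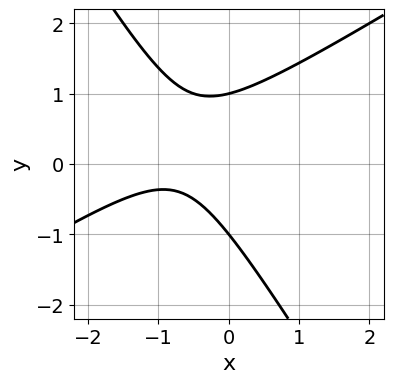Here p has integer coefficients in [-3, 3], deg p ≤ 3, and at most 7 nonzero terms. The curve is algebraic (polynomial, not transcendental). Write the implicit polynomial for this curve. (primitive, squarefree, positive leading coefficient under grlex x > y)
2*x^2 - 2*x*y - 2*y^2 + 3*x + 2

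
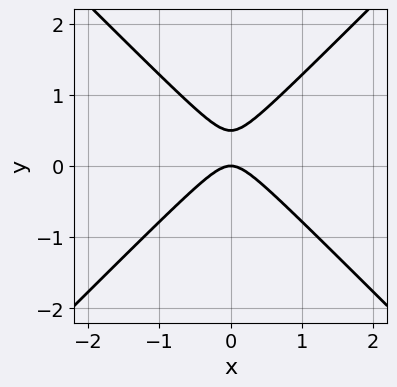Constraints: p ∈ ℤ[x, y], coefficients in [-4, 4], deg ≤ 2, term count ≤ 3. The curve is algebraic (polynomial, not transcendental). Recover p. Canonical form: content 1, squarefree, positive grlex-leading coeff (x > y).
2*x^2 - 2*y^2 + y

1. deg p = 2. A generic line meets the curve in up to 2 points.
2. Symmetries: the x ↦ −x reflection is a symmetry, so x appears only in even powers.
3. From the visible intercepts: it meets the x-axis at x = 0 (among the integer gridlines); it crosses the y-axis at the gridline y = 0.
4. Putting this together gives p.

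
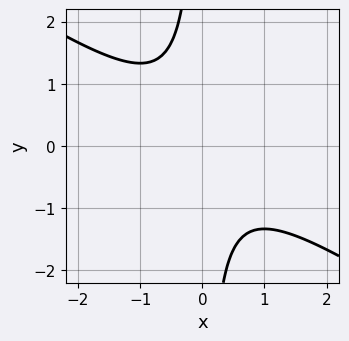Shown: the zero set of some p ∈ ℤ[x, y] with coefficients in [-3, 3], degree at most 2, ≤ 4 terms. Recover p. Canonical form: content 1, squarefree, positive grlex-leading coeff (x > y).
1. The degree is 2 — the shape is more complex than any degree-1 curve.
2. Checking where it meets the axes: no y-intercept at any integer in the box; the curve avoids every integer x-axis point in the box.
3. Assembling these constraints gives the stated polynomial.

2*x^2 + 3*x*y + 2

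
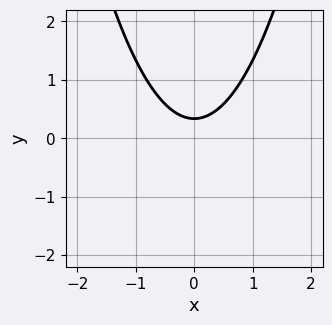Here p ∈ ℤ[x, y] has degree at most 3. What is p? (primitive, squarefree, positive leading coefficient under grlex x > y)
3*x^2 - 3*y + 1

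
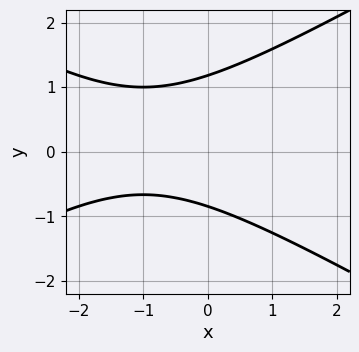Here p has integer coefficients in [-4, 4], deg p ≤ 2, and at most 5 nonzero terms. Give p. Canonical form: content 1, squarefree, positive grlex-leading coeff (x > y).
x^2 - 3*y^2 + 2*x + y + 3

1. deg p = 2. A generic line meets the curve in up to 2 points.
2. Checking where it meets the axes: it misses every integer gridline on the x-axis.
3. Putting this together gives p.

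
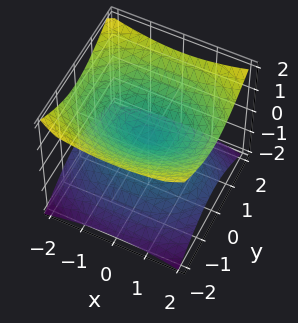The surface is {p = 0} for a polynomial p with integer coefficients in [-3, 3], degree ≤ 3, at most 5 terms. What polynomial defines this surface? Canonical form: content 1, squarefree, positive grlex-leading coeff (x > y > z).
x^2 + 2*y^2 - 3*z^2

Degree: a double cone through the origin; a quadric, so deg p = 2.
Symmetries: mirror symmetry x ↦ −x ⇒ only even powers of x; the y ↦ −y reflection is a symmetry, so y appears only in even powers; mirror symmetry z ↦ −z ⇒ only even powers of z.
Against the integer gridlines: it crosses the x-axis at the gridline x = 0; it meets the y-axis at y = 0 (among the integer gridlines); it crosses the z-axis at the gridline z = 0.
Matching integer coefficients to the picture gives p.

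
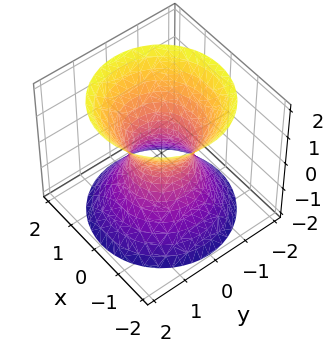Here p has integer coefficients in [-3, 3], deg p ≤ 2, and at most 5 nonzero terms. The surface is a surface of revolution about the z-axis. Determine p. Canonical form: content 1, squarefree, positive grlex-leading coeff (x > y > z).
3*x^2 + 3*y^2 - 2*z^2 - 2

1. Degree: a generic line meets the surface in up to 2 points, so deg p = 2.
2. Symmetries: every cross-section ⟂ z is a circle, so x, y appear only via x² + y².
3. From the axis intercepts and sections: a circular section at z = 0 has radius between 0 and 1; it misses every integer gridline on the z-axis.
4. The integer polynomial consistent with all of this is the stated p.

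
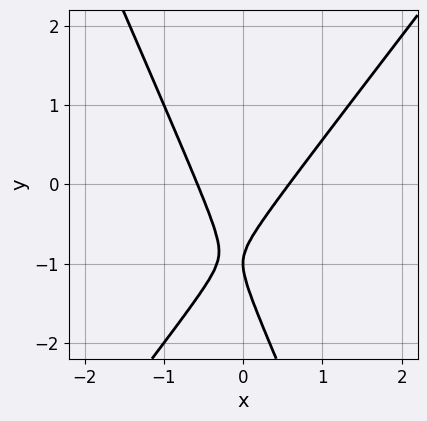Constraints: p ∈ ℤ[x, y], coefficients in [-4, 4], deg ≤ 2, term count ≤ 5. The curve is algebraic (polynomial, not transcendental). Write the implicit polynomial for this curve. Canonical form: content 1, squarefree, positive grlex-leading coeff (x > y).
3*x^2 - x*y - y^2 - 2*y - 1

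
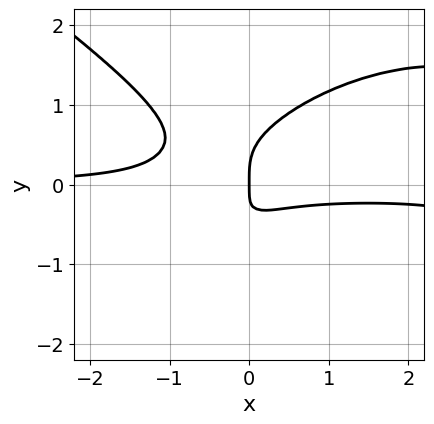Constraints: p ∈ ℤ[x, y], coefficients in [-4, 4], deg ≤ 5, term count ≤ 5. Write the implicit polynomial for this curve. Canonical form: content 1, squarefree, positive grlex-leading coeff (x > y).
x^3*y + 3*y^4 - 3*x^2*y - 2*x*y - x

deg p = 4.
From the visible intercepts: it meets the x-axis at x = 0 (among the integer gridlines); it meets the y-axis at y = 0 (among the integer gridlines).
Fitting integer coefficients to these (and the overall shape) gives p.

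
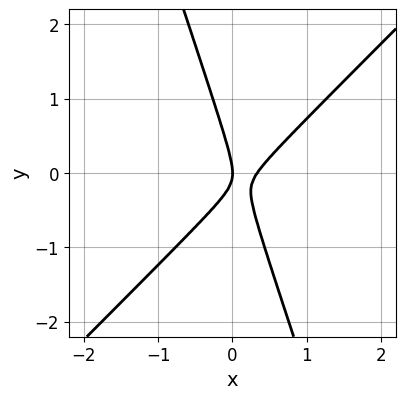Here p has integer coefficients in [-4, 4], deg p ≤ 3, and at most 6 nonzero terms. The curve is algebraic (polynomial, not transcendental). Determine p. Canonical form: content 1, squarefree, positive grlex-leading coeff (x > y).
First, degree: no degree-1 curve has this shape, so deg p = 2.
Next, against the integer gridlines: one y-axis crossing is at y = 0; one x-axis crossing is at x = 0.
Finally, these observations pin down the coefficients.

3*x^2 - 2*x*y - y^2 - x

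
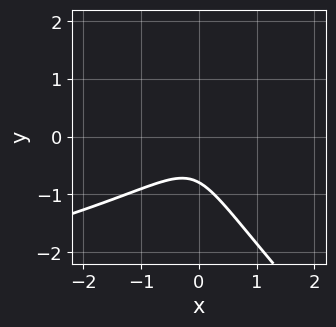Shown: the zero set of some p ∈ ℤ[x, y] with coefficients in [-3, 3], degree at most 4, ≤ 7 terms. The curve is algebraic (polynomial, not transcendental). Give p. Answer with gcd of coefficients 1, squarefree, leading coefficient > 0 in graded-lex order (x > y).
2*x*y^2 + 2*y^3 + 3*x^2 - x*y + 1

First, degree: no degree-2 curve has this shape, so deg p = 3.
Next, from the visible intercepts: no x-intercept at any integer in the box.
Finally, fitting integer coefficients to these (and the overall shape) gives p.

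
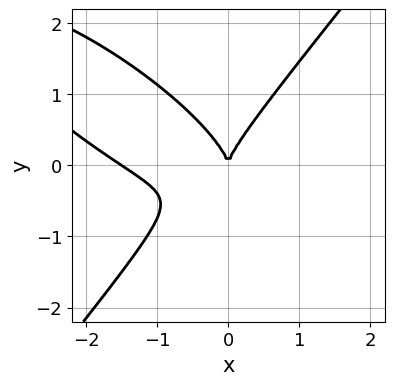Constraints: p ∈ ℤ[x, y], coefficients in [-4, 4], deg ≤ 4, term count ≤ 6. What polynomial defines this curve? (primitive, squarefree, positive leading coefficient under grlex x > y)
2*x^3 + 3*x^2*y - 3*y^3 + 3*x^2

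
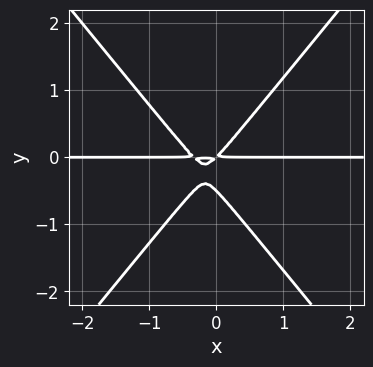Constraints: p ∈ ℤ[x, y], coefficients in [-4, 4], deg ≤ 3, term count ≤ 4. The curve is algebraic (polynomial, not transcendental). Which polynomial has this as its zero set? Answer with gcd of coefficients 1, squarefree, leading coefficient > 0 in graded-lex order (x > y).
The degree is 3 — the shape is more complex than any degree-2 curve.
Reading off the gridlines: the visible x-axis segment lies entirely on the curve.
These observations pin down the coefficients.

3*x^2*y - 2*y^3 + x*y - y^2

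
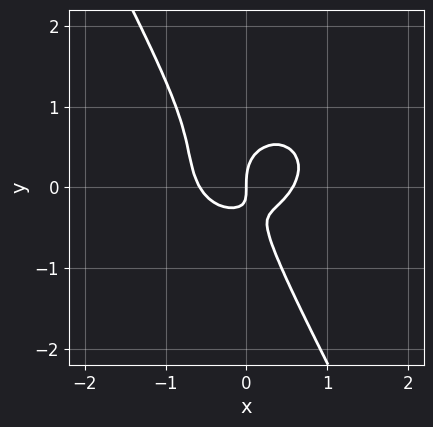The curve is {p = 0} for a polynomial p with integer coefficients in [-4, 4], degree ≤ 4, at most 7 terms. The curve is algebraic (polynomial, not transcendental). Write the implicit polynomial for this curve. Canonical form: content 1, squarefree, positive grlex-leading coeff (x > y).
3*x^3 + 3*x*y^2 + 2*y^3 - 2*x*y - x

Degree: a generic line meets the curve in up to 3 points, so deg p = 3.
Observable constraints: it crosses the y-axis at the gridline y = 0; one x-axis crossing is at x = 0.
Fitting integer coefficients to these (and the overall shape) gives p.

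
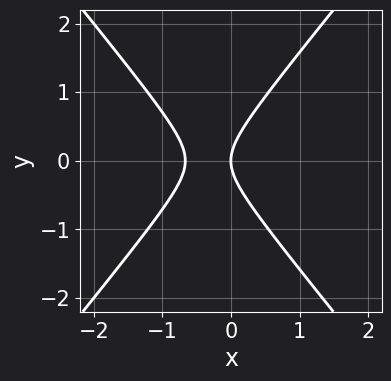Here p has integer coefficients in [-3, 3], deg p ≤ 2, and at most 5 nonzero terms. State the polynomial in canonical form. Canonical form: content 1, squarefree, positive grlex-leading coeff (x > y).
Degree: no degree-1 curve has this shape, so deg p = 2.
Symmetries: it's symmetric under y → −y, forcing even powers of y.
Against the integer gridlines: it crosses the y-axis at the gridline y = 0; it meets the x-axis at x = 0 (among the integer gridlines).
Fitting integer coefficients to these (and the overall shape) gives p.

3*x^2 - 2*y^2 + 2*x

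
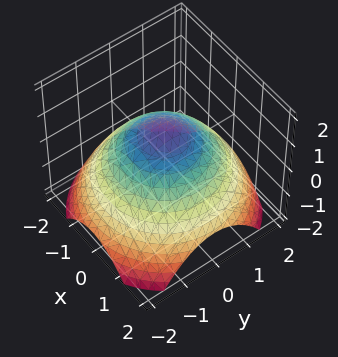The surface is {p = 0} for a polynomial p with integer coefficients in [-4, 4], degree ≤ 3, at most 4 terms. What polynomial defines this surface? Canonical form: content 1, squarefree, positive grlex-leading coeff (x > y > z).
x^2 + y^2 + 2*z - 2

1. deg p = 2.
2. By symmetry, the surface is invariant under rotation about z: p = q(x² + y², z).
3. From the visible intercepts: it crosses the z-axis at the gridline z = 1; a circular section at z = 0 has radius between 1 and 2.
4. Putting this together gives p.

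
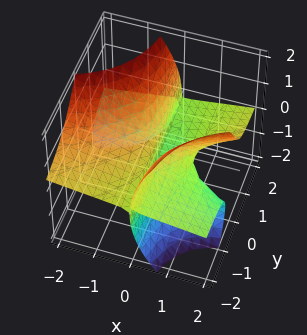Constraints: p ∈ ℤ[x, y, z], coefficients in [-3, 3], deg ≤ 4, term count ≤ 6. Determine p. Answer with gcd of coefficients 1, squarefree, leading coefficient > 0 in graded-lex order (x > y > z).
3*x*y*z + z^3 - x^2 + x

First, the picture has 2 separate pieces. Treating them together as one polynomial.
Then, the degree is 3 — the shape is more complex than any degree-2 surface.
Next, from the axis intercepts and sections: the visible y-axis segment lies entirely on the surface; among the integer gridlines, it crosses the x-axis at x ∈ {0, 1}; it meets the z-axis at z = 0 (among the integer gridlines).
Finally, the integer polynomial consistent with all of this is the stated p.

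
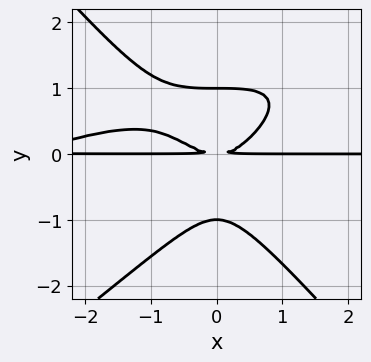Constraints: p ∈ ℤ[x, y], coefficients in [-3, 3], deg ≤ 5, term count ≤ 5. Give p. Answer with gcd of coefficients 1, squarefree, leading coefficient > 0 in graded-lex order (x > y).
The degree is 4 — a generic line meets the curve in up to 4 points.
Checking where it meets the axes: among the integer gridlines, it crosses the y-axis at y ∈ {-1, 1}; the visible x-axis segment lies entirely on the curve.
Fitting integer coefficients to these (and the overall shape) gives p.

x^3*y - 3*x^2*y^2 + 3*y^4 + 3*x^2*y - 3*y^2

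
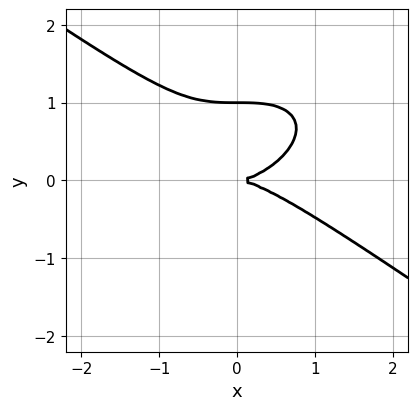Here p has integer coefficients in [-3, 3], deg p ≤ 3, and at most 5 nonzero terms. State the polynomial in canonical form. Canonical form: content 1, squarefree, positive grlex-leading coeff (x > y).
x^3 + 3*y^3 - 3*y^2

(a) The degree is 3 — no degree-2 curve has this shape.
(b) Observable constraints: the y-axis gridline crossings are at y ∈ {0, 1}; it crosses the x-axis at the gridline x = 0.
(c) These observations pin down the coefficients.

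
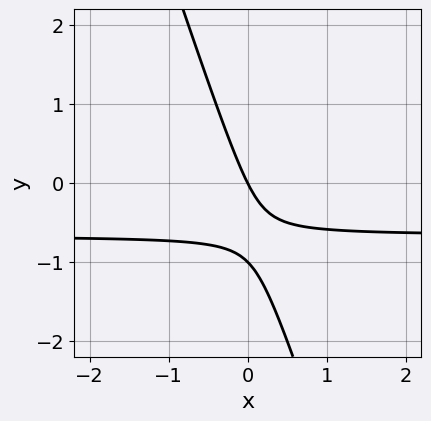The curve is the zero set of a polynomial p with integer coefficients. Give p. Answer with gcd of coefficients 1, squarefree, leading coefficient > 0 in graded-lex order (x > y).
deg p = 2.
Observable constraints: among the integer gridlines, it crosses the y-axis at y ∈ {-1, 0}; it meets the x-axis at x = 0 (among the integer gridlines).
The integer polynomial consistent with all of this is the stated p.

3*x*y + y^2 + 2*x + y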